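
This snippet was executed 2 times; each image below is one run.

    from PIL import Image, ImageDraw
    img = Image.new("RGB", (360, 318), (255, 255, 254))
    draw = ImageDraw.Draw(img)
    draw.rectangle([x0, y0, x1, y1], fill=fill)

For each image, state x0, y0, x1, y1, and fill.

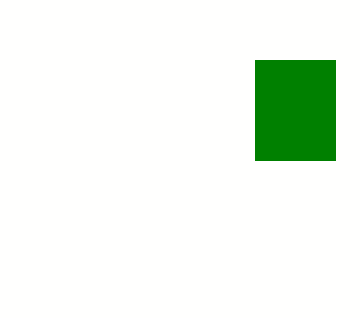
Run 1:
x0 = 255, y0 = 60, x1 = 335, y1 = 160, fill = 'green'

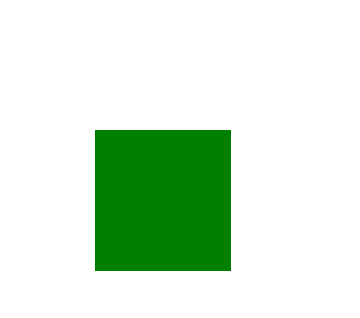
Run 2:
x0 = 95
y0 = 130
x1 = 230
y1 = 270
fill = 'green'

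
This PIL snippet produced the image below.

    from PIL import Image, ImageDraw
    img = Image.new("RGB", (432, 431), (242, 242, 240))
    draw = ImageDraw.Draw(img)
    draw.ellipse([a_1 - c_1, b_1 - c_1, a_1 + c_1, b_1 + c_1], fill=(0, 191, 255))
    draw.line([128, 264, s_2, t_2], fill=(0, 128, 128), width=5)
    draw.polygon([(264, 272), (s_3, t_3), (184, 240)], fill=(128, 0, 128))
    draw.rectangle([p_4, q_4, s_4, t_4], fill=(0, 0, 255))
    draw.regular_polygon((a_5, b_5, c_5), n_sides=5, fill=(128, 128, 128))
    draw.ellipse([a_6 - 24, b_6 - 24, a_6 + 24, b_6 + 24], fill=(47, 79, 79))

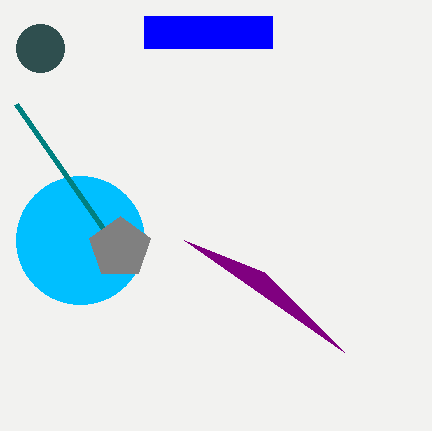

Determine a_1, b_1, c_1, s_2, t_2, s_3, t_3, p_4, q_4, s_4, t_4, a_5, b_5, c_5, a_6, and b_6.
a_1 = 80, b_1 = 240, c_1 = 64, s_2 = 16, t_2 = 104, s_3 = 344, t_3 = 352, p_4 = 144, q_4 = 16, s_4 = 272, t_4 = 48, a_5 = 120, b_5 = 248, c_5 = 32, a_6 = 40, b_6 = 48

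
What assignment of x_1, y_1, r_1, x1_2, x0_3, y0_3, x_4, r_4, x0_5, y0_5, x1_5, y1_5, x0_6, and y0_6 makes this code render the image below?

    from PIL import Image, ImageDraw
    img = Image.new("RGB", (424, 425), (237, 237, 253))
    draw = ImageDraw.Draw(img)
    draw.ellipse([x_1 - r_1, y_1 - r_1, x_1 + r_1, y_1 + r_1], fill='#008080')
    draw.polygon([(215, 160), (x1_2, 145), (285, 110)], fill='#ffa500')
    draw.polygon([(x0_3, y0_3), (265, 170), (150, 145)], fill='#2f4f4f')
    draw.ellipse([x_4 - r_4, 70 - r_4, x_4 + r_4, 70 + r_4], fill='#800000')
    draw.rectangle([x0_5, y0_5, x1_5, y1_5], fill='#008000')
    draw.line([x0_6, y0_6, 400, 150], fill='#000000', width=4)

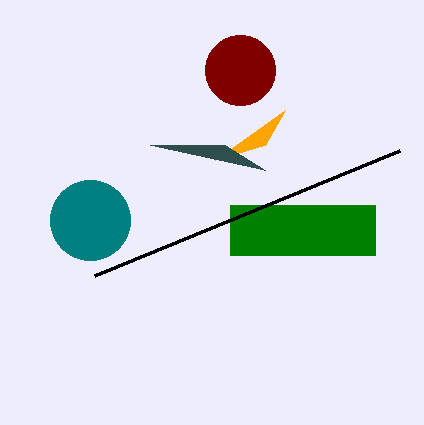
x_1 = 90, y_1 = 220, r_1 = 40, x1_2 = 265, x0_3 = 225, y0_3 = 145, x_4 = 240, r_4 = 35, x0_5 = 230, y0_5 = 205, x1_5 = 375, y1_5 = 255, x0_6 = 95, y0_6 = 275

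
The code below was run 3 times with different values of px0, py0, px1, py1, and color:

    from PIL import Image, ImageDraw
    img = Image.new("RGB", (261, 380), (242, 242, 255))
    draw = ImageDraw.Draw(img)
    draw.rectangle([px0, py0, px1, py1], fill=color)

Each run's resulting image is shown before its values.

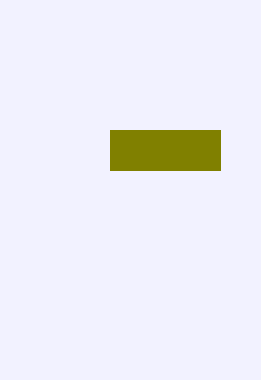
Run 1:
px0 = 110
py0 = 130
px1 = 220
py1 = 170
color = 'olive'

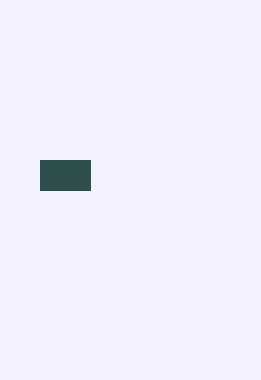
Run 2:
px0 = 40
py0 = 160
px1 = 90
py1 = 190
color = 'darkslategray'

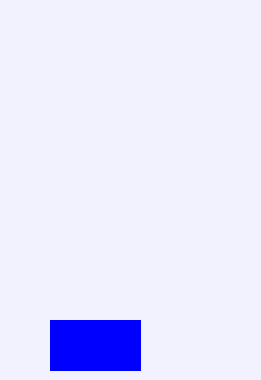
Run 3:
px0 = 50; py0 = 320; px1 = 140; py1 = 370; color = 'blue'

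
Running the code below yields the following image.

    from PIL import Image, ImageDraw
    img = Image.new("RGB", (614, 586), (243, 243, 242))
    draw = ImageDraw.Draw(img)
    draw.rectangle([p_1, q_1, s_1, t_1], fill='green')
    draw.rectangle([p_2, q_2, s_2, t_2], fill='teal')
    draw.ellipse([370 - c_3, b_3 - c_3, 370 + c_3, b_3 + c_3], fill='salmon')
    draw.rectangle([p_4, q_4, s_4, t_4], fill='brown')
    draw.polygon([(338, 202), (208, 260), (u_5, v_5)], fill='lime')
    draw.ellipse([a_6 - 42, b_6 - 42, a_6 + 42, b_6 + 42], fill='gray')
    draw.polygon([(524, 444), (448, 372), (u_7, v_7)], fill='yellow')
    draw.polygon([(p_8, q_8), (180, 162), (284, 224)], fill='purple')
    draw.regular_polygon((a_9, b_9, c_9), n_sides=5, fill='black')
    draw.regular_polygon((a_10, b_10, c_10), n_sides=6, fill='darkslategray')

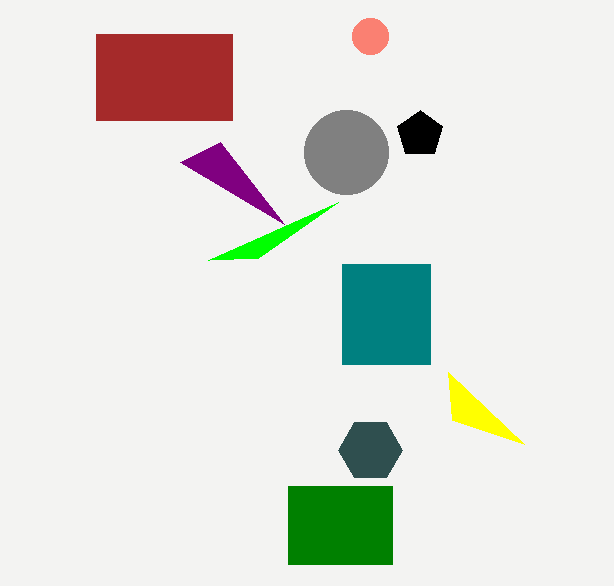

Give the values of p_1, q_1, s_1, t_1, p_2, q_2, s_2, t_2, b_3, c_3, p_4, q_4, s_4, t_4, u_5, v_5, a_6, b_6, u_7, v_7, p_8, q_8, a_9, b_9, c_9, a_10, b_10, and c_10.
p_1 = 288, q_1 = 486, s_1 = 392, t_1 = 564, p_2 = 342, q_2 = 264, s_2 = 430, t_2 = 364, b_3 = 36, c_3 = 18, p_4 = 96, q_4 = 34, s_4 = 232, t_4 = 120, u_5 = 258, v_5 = 258, a_6 = 346, b_6 = 152, u_7 = 452, v_7 = 420, p_8 = 220, q_8 = 142, a_9 = 420, b_9 = 134, c_9 = 24, a_10 = 370, b_10 = 450, c_10 = 32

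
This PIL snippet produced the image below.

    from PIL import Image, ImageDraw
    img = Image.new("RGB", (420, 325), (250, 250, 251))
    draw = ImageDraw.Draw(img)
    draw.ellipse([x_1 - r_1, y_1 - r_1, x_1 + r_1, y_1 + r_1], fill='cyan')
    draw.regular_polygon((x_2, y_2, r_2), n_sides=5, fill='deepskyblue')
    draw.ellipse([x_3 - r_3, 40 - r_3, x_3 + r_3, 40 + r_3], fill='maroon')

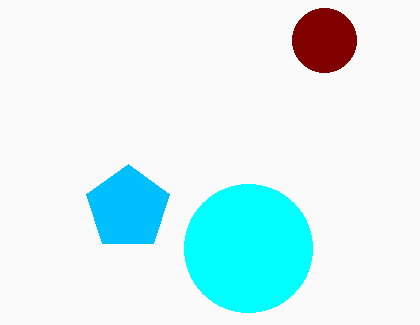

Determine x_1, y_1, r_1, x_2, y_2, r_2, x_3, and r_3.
x_1 = 248, y_1 = 248, r_1 = 64, x_2 = 128, y_2 = 208, r_2 = 44, x_3 = 324, r_3 = 32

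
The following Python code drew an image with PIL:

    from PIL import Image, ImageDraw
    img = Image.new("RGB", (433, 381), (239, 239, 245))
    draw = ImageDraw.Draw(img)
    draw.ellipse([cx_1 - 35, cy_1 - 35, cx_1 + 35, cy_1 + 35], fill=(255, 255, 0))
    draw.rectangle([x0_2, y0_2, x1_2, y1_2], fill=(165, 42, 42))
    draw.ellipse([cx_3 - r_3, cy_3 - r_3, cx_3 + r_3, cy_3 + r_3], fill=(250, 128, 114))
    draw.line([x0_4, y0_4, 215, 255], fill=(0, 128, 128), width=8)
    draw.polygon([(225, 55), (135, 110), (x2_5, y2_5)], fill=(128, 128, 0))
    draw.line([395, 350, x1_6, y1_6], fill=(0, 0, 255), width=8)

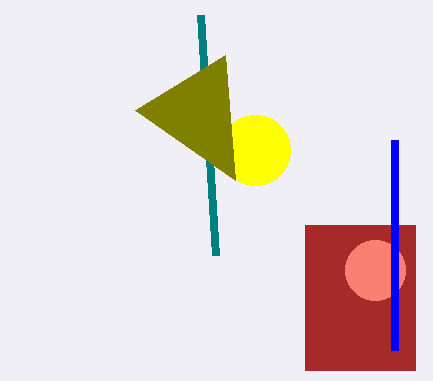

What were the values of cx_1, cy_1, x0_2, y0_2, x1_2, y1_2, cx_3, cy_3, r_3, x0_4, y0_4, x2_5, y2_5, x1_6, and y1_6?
cx_1 = 255, cy_1 = 150, x0_2 = 305, y0_2 = 225, x1_2 = 415, y1_2 = 370, cx_3 = 375, cy_3 = 270, r_3 = 30, x0_4 = 200, y0_4 = 15, x2_5 = 235, y2_5 = 180, x1_6 = 395, y1_6 = 140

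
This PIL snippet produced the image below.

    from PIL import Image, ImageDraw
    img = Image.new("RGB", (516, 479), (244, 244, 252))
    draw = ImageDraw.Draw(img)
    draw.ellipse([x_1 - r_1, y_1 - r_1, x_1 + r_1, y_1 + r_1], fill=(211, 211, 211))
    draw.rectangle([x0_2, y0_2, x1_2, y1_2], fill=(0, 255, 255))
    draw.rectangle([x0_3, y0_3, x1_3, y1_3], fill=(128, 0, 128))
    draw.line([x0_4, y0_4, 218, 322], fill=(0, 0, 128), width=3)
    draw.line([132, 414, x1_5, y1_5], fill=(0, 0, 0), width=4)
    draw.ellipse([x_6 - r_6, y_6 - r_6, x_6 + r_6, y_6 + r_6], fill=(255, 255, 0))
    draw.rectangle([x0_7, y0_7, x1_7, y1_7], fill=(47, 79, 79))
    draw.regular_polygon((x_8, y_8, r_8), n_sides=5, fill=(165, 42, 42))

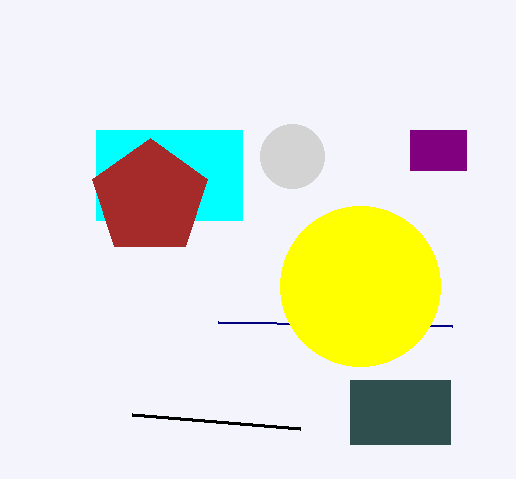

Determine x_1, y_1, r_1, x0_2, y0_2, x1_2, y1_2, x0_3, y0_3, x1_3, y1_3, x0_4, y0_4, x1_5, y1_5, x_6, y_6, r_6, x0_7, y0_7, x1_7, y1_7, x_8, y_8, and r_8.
x_1 = 292; y_1 = 156; r_1 = 32; x0_2 = 96; y0_2 = 130; x1_2 = 242; y1_2 = 220; x0_3 = 410; y0_3 = 130; x1_3 = 466; y1_3 = 170; x0_4 = 452; y0_4 = 326; x1_5 = 300; y1_5 = 428; x_6 = 360; y_6 = 286; r_6 = 80; x0_7 = 350; y0_7 = 380; x1_7 = 450; y1_7 = 444; x_8 = 150; y_8 = 198; r_8 = 60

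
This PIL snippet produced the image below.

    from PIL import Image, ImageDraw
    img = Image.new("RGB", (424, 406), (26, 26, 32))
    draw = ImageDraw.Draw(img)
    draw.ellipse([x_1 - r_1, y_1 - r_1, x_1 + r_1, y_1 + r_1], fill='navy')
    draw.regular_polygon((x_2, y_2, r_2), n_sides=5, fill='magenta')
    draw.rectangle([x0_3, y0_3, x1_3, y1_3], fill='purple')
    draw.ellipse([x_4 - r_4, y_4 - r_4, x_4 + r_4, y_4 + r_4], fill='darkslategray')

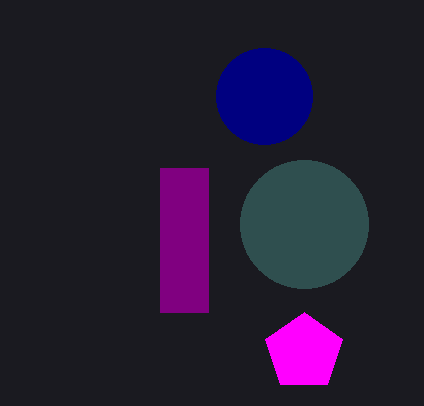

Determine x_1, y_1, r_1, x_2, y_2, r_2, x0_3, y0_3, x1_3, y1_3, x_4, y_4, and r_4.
x_1 = 264
y_1 = 96
r_1 = 48
x_2 = 304
y_2 = 352
r_2 = 40
x0_3 = 160
y0_3 = 168
x1_3 = 208
y1_3 = 312
x_4 = 304
y_4 = 224
r_4 = 64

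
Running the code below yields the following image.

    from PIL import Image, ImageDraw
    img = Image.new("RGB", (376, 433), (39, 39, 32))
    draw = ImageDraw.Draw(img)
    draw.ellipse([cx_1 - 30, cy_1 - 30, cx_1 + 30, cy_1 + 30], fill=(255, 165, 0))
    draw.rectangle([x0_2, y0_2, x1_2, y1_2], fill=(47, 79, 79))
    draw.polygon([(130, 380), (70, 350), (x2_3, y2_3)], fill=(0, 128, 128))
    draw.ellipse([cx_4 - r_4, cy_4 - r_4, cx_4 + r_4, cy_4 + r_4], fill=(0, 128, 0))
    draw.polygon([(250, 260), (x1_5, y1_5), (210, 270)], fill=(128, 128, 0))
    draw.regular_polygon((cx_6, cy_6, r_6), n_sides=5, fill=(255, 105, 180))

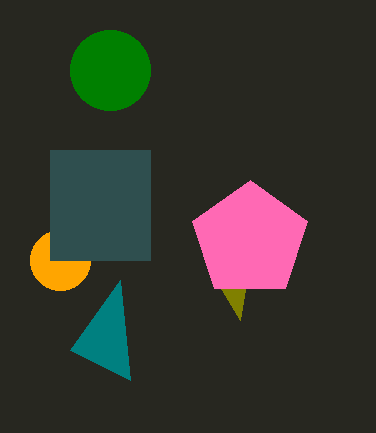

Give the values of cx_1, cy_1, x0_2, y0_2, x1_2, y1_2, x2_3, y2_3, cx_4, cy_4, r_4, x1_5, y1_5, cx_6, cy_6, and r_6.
cx_1 = 60
cy_1 = 260
x0_2 = 50
y0_2 = 150
x1_2 = 150
y1_2 = 260
x2_3 = 120
y2_3 = 280
cx_4 = 110
cy_4 = 70
r_4 = 40
x1_5 = 240
y1_5 = 320
cx_6 = 250
cy_6 = 240
r_6 = 60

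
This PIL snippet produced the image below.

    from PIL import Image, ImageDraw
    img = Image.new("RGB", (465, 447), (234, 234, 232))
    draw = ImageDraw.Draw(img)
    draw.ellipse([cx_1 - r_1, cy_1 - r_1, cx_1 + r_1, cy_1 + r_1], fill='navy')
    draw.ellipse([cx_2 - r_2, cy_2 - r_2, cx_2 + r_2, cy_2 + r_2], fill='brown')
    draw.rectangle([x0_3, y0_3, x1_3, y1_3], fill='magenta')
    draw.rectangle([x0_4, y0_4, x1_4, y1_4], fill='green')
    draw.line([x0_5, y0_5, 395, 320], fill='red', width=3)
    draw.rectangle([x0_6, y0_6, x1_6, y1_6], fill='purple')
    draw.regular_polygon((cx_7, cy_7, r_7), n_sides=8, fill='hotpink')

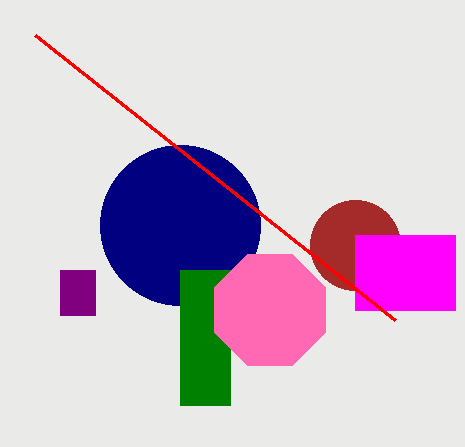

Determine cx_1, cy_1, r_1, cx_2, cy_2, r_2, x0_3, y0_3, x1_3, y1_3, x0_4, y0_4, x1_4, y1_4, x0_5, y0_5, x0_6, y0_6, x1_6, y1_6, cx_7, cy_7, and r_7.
cx_1 = 180; cy_1 = 225; r_1 = 80; cx_2 = 355; cy_2 = 245; r_2 = 45; x0_3 = 355; y0_3 = 235; x1_3 = 455; y1_3 = 310; x0_4 = 180; y0_4 = 270; x1_4 = 230; y1_4 = 405; x0_5 = 35; y0_5 = 35; x0_6 = 60; y0_6 = 270; x1_6 = 95; y1_6 = 315; cx_7 = 270; cy_7 = 310; r_7 = 60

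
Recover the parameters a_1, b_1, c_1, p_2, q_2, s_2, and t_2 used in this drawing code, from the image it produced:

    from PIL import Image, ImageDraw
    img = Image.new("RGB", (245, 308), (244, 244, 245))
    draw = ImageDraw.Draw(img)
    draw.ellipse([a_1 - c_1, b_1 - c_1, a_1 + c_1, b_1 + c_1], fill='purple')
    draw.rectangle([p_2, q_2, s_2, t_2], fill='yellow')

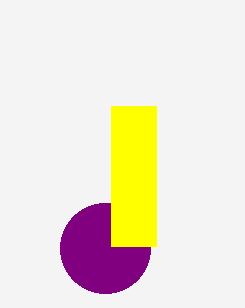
a_1 = 105; b_1 = 248; c_1 = 45; p_2 = 111; q_2 = 106; s_2 = 156; t_2 = 246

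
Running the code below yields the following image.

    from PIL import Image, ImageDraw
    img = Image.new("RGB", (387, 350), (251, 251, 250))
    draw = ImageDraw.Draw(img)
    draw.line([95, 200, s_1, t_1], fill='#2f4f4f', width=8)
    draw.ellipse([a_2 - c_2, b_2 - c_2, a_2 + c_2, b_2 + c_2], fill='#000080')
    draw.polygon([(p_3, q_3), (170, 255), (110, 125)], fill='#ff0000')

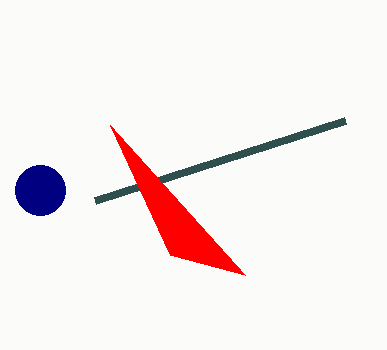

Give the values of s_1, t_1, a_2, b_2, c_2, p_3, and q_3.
s_1 = 345; t_1 = 120; a_2 = 40; b_2 = 190; c_2 = 25; p_3 = 245; q_3 = 275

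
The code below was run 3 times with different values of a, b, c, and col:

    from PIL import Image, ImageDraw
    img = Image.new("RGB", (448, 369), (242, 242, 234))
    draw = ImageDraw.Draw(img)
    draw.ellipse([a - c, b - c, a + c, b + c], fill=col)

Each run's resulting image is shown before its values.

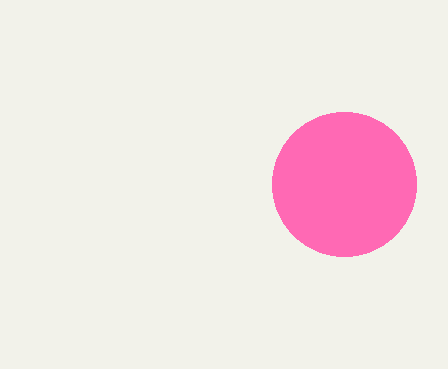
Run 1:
a = 344, b = 184, c = 72, col = 'hotpink'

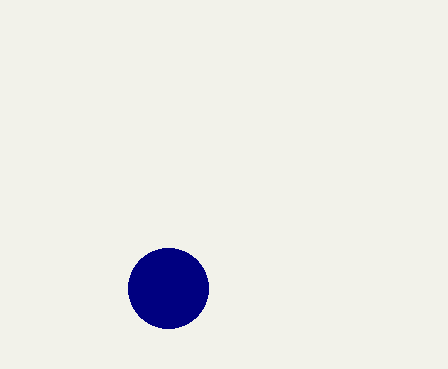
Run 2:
a = 168, b = 288, c = 40, col = 'navy'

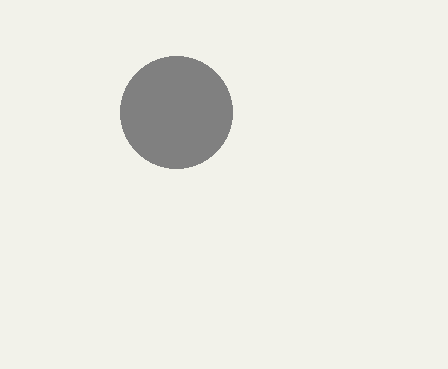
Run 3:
a = 176
b = 112
c = 56
col = 'gray'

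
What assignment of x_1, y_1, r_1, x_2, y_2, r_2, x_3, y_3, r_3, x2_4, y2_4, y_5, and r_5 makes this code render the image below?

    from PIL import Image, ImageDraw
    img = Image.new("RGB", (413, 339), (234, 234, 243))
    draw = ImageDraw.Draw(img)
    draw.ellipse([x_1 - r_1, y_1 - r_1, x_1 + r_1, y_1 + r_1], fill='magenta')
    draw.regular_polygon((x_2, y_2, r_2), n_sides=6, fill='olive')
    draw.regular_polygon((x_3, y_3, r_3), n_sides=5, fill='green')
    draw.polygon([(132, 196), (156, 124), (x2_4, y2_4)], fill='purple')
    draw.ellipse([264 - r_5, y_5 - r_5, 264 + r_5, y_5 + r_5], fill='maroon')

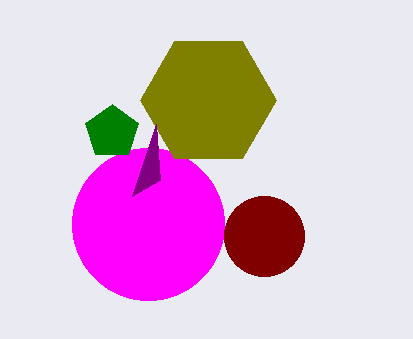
x_1 = 148; y_1 = 224; r_1 = 76; x_2 = 208; y_2 = 100; r_2 = 68; x_3 = 112; y_3 = 132; r_3 = 28; x2_4 = 160; y2_4 = 180; y_5 = 236; r_5 = 40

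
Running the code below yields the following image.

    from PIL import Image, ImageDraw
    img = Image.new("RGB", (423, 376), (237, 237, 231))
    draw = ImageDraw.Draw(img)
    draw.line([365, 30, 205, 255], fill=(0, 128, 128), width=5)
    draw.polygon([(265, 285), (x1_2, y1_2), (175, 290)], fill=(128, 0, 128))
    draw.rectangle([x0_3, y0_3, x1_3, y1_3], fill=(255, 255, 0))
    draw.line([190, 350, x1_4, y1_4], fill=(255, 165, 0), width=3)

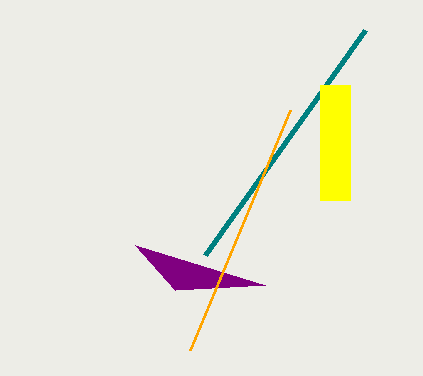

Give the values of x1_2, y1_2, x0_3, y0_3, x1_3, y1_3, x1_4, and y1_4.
x1_2 = 135
y1_2 = 245
x0_3 = 320
y0_3 = 85
x1_3 = 350
y1_3 = 200
x1_4 = 290
y1_4 = 110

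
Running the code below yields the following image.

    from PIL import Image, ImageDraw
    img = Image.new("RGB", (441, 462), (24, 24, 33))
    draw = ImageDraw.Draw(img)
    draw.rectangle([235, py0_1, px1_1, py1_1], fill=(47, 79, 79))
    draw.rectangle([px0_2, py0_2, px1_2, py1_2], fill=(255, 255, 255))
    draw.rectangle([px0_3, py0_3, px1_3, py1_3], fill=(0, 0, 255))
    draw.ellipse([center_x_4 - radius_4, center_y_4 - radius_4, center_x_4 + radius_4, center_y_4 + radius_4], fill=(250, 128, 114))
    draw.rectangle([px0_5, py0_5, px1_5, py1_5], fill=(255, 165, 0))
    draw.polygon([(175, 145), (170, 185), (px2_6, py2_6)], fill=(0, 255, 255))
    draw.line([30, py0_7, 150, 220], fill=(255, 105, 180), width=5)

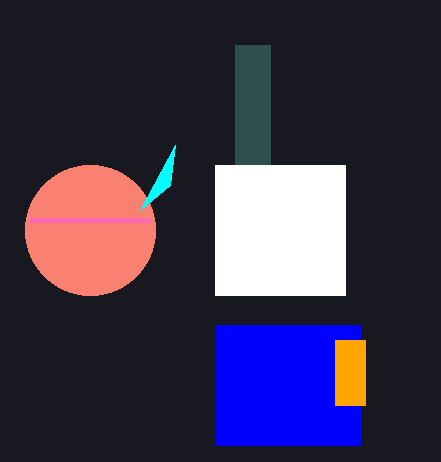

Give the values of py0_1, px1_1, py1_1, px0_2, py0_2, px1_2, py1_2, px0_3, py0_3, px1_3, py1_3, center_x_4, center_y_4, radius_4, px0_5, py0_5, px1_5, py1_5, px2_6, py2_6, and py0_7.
py0_1 = 45
px1_1 = 270
py1_1 = 165
px0_2 = 215
py0_2 = 165
px1_2 = 345
py1_2 = 295
px0_3 = 215
py0_3 = 325
px1_3 = 360
py1_3 = 445
center_x_4 = 90
center_y_4 = 230
radius_4 = 65
px0_5 = 335
py0_5 = 340
px1_5 = 365
py1_5 = 405
px2_6 = 140
py2_6 = 210
py0_7 = 220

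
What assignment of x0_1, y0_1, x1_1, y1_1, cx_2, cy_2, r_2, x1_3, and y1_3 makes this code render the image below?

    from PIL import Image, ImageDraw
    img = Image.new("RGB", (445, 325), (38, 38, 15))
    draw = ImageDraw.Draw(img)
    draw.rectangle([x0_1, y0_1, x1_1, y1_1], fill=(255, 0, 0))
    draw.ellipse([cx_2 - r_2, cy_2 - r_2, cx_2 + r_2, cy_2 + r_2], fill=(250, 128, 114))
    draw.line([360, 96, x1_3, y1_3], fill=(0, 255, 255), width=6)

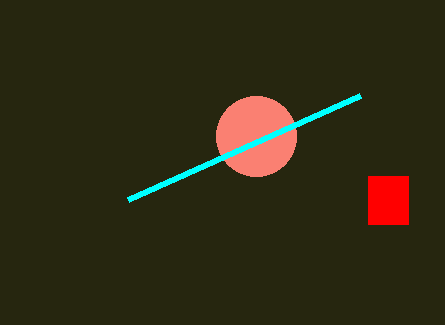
x0_1 = 368; y0_1 = 176; x1_1 = 408; y1_1 = 224; cx_2 = 256; cy_2 = 136; r_2 = 40; x1_3 = 128; y1_3 = 200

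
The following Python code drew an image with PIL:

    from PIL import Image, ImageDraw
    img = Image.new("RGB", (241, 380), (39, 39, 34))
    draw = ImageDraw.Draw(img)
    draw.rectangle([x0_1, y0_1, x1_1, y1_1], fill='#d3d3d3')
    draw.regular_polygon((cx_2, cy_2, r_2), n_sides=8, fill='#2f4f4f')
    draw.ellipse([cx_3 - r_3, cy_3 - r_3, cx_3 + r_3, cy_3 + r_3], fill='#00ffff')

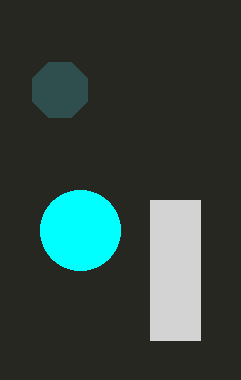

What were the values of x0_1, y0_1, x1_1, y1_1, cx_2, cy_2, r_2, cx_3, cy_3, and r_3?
x0_1 = 150; y0_1 = 200; x1_1 = 200; y1_1 = 340; cx_2 = 60; cy_2 = 90; r_2 = 30; cx_3 = 80; cy_3 = 230; r_3 = 40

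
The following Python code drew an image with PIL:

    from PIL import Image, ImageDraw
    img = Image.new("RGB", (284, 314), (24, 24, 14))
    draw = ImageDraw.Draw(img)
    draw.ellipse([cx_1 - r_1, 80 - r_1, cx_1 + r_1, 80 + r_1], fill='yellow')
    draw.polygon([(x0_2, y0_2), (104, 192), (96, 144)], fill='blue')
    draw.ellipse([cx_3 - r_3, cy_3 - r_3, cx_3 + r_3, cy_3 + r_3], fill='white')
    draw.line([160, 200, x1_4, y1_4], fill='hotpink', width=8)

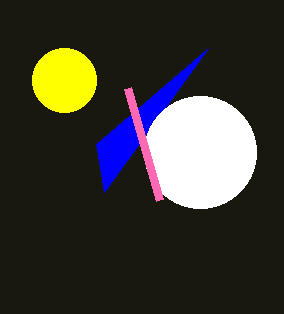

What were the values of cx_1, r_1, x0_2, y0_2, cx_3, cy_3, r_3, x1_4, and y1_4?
cx_1 = 64, r_1 = 32, x0_2 = 208, y0_2 = 48, cx_3 = 200, cy_3 = 152, r_3 = 56, x1_4 = 128, y1_4 = 88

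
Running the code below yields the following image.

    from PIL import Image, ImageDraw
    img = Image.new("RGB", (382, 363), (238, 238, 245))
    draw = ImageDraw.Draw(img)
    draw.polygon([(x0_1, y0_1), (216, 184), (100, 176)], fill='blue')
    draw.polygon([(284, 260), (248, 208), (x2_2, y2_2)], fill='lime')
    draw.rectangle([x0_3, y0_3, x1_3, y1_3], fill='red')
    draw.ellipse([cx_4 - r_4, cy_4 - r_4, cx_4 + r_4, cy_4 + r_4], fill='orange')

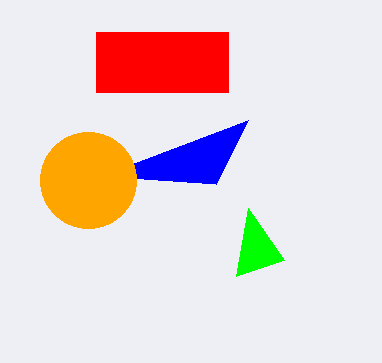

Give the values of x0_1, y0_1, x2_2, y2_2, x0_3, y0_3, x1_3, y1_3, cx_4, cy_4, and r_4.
x0_1 = 248; y0_1 = 120; x2_2 = 236; y2_2 = 276; x0_3 = 96; y0_3 = 32; x1_3 = 228; y1_3 = 92; cx_4 = 88; cy_4 = 180; r_4 = 48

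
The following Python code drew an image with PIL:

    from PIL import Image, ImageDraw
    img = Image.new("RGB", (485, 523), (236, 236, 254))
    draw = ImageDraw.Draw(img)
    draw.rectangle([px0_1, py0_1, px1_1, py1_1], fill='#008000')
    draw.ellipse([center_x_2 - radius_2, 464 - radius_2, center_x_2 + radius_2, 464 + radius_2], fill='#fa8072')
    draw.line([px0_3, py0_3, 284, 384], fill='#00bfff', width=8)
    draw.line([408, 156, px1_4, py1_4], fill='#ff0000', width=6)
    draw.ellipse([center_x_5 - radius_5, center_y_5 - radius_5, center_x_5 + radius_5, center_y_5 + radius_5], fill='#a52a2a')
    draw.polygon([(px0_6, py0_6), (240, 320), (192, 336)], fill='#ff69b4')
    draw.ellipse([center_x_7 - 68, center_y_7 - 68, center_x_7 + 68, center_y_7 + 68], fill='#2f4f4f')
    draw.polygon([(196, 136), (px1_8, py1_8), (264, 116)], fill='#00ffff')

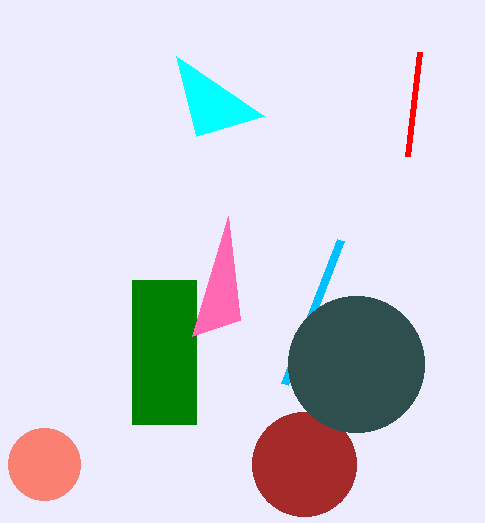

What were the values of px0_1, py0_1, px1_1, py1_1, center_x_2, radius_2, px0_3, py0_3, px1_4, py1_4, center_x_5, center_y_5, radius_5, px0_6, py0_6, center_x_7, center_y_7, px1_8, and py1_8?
px0_1 = 132
py0_1 = 280
px1_1 = 196
py1_1 = 424
center_x_2 = 44
radius_2 = 36
px0_3 = 340
py0_3 = 240
px1_4 = 420
py1_4 = 52
center_x_5 = 304
center_y_5 = 464
radius_5 = 52
px0_6 = 228
py0_6 = 216
center_x_7 = 356
center_y_7 = 364
px1_8 = 176
py1_8 = 56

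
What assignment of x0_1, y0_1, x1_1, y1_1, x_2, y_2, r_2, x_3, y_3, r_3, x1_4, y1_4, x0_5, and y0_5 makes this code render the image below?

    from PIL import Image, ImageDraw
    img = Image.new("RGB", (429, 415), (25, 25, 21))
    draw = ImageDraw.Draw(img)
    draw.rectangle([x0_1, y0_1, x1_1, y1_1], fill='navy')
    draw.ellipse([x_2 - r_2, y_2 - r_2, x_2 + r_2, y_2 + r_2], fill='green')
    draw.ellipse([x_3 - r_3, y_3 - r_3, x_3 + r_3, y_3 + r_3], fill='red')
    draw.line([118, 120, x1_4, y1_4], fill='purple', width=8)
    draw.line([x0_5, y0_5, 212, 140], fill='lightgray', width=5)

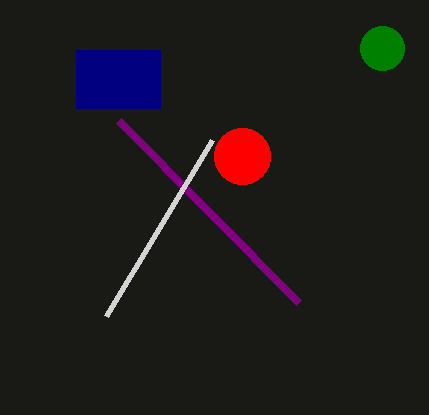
x0_1 = 76, y0_1 = 50, x1_1 = 160, y1_1 = 108, x_2 = 382, y_2 = 48, r_2 = 22, x_3 = 242, y_3 = 156, r_3 = 28, x1_4 = 298, y1_4 = 302, x0_5 = 106, y0_5 = 316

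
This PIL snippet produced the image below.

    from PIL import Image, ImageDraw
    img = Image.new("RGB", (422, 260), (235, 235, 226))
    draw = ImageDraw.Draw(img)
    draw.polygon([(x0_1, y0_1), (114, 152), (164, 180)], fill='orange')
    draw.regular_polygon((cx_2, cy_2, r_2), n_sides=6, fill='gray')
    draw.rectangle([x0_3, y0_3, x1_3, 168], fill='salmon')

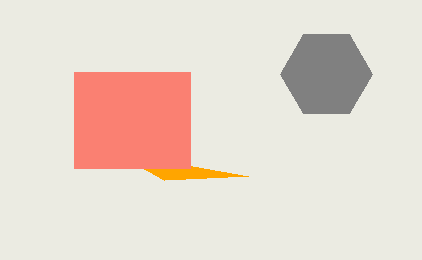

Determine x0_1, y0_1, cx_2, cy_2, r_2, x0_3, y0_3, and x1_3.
x0_1 = 248, y0_1 = 176, cx_2 = 326, cy_2 = 74, r_2 = 46, x0_3 = 74, y0_3 = 72, x1_3 = 190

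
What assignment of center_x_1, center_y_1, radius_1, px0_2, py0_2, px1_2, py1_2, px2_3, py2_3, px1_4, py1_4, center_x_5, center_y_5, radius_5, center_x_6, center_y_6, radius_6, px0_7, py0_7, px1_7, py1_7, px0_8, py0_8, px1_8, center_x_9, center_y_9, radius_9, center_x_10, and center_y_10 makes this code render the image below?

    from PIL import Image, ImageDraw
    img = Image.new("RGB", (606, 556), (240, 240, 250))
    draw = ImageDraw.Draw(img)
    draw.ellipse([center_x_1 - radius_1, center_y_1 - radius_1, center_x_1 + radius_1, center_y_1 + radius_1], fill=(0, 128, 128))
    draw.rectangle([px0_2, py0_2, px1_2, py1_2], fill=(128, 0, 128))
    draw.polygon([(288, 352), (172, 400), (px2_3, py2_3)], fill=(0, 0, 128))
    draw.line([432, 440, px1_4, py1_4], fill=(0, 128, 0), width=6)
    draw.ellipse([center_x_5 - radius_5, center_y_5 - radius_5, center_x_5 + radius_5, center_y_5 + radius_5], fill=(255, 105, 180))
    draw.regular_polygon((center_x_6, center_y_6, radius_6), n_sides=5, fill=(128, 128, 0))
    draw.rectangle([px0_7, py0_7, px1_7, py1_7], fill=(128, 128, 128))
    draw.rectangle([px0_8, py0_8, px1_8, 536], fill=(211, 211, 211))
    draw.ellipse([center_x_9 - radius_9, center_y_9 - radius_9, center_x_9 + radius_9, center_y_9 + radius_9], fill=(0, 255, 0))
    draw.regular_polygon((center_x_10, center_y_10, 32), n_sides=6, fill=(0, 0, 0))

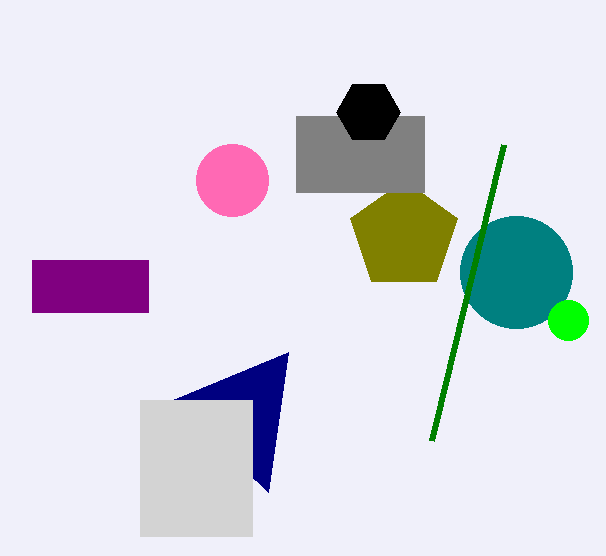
center_x_1 = 516
center_y_1 = 272
radius_1 = 56
px0_2 = 32
py0_2 = 260
px1_2 = 148
py1_2 = 312
px2_3 = 268
py2_3 = 492
px1_4 = 504
py1_4 = 144
center_x_5 = 232
center_y_5 = 180
radius_5 = 36
center_x_6 = 404
center_y_6 = 236
radius_6 = 56
px0_7 = 296
py0_7 = 116
px1_7 = 424
py1_7 = 192
px0_8 = 140
py0_8 = 400
px1_8 = 252
center_x_9 = 568
center_y_9 = 320
radius_9 = 20
center_x_10 = 368
center_y_10 = 112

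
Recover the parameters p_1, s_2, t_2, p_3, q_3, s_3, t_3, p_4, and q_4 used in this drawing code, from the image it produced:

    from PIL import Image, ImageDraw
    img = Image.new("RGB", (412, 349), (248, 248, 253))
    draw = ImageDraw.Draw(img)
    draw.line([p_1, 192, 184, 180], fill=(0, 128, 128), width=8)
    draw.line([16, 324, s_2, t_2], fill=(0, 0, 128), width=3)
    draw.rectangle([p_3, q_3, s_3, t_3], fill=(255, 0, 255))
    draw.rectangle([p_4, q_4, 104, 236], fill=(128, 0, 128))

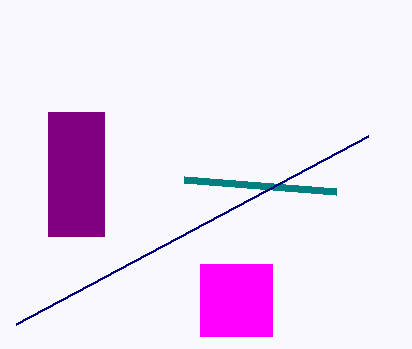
p_1 = 336, s_2 = 368, t_2 = 136, p_3 = 200, q_3 = 264, s_3 = 272, t_3 = 336, p_4 = 48, q_4 = 112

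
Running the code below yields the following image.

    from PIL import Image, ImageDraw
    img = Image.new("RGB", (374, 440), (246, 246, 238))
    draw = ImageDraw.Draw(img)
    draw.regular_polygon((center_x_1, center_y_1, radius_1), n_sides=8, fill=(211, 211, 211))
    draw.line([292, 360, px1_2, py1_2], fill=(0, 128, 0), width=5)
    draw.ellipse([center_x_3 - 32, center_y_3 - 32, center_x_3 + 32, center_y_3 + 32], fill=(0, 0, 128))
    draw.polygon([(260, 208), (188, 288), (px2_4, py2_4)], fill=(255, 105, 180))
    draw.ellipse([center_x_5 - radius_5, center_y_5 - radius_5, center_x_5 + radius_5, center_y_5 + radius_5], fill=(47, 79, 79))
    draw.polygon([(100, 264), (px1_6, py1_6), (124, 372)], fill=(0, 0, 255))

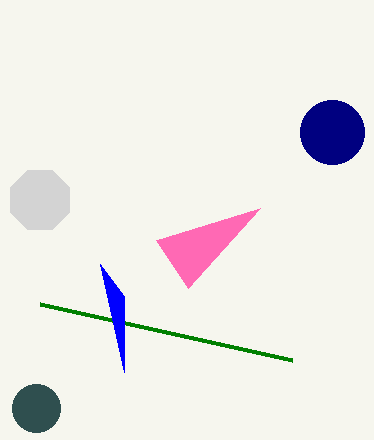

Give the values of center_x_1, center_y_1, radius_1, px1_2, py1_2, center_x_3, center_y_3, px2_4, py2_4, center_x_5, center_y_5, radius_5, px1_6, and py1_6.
center_x_1 = 40
center_y_1 = 200
radius_1 = 32
px1_2 = 40
py1_2 = 304
center_x_3 = 332
center_y_3 = 132
px2_4 = 156
py2_4 = 240
center_x_5 = 36
center_y_5 = 408
radius_5 = 24
px1_6 = 124
py1_6 = 296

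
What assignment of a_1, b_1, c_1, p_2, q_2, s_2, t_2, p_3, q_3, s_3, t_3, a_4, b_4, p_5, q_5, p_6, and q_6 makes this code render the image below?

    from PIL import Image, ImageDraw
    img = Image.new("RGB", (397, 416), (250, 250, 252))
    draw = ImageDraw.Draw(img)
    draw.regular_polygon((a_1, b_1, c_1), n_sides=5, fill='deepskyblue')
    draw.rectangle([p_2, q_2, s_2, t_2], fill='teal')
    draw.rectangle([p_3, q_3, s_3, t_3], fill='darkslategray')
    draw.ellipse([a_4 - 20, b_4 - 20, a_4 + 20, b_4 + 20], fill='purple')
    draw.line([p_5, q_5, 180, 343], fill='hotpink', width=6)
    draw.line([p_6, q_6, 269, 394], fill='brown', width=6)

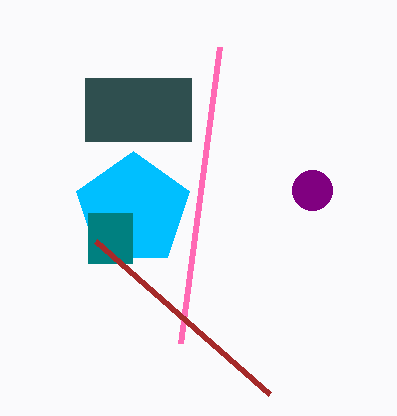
a_1 = 133; b_1 = 210; c_1 = 59; p_2 = 88; q_2 = 213; s_2 = 132; t_2 = 263; p_3 = 85; q_3 = 78; s_3 = 191; t_3 = 141; a_4 = 312; b_4 = 190; p_5 = 219; q_5 = 47; p_6 = 95; q_6 = 241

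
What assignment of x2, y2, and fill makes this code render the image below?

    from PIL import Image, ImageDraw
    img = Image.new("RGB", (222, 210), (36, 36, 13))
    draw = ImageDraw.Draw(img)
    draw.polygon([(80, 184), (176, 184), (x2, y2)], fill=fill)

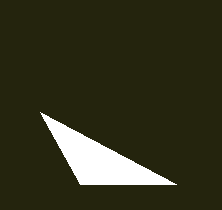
x2 = 40, y2 = 112, fill = 'white'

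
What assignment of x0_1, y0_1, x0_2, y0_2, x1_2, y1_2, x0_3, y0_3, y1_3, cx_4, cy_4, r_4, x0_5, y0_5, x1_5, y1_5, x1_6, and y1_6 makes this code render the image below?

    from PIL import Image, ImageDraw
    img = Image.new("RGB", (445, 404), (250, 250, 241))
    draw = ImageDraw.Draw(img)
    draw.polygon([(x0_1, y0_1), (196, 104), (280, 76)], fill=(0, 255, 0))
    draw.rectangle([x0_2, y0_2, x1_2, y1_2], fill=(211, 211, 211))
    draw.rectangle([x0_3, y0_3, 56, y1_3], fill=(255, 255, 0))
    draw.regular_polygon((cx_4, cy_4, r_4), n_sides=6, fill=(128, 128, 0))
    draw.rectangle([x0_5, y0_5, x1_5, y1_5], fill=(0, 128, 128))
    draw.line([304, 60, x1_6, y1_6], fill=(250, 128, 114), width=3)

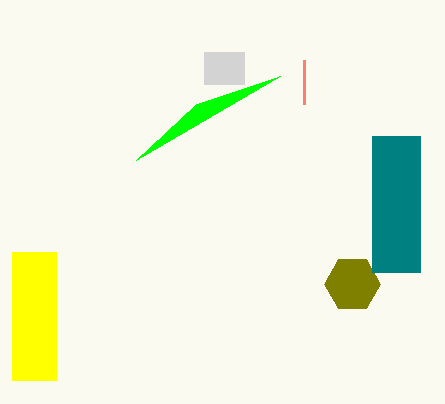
x0_1 = 136, y0_1 = 160, x0_2 = 204, y0_2 = 52, x1_2 = 244, y1_2 = 84, x0_3 = 12, y0_3 = 252, y1_3 = 380, cx_4 = 352, cy_4 = 284, r_4 = 28, x0_5 = 372, y0_5 = 136, x1_5 = 420, y1_5 = 272, x1_6 = 304, y1_6 = 104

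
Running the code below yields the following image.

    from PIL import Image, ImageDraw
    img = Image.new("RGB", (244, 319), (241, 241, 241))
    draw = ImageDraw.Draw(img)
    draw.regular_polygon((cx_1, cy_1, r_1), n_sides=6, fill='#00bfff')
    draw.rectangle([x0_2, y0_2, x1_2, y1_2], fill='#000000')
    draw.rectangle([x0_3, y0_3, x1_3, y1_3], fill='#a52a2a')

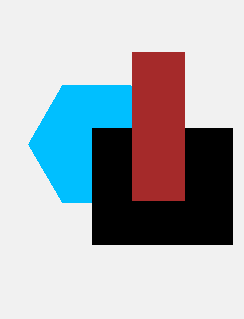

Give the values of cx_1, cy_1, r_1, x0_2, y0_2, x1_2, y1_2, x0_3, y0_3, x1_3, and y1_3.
cx_1 = 96; cy_1 = 144; r_1 = 68; x0_2 = 92; y0_2 = 128; x1_2 = 232; y1_2 = 244; x0_3 = 132; y0_3 = 52; x1_3 = 184; y1_3 = 200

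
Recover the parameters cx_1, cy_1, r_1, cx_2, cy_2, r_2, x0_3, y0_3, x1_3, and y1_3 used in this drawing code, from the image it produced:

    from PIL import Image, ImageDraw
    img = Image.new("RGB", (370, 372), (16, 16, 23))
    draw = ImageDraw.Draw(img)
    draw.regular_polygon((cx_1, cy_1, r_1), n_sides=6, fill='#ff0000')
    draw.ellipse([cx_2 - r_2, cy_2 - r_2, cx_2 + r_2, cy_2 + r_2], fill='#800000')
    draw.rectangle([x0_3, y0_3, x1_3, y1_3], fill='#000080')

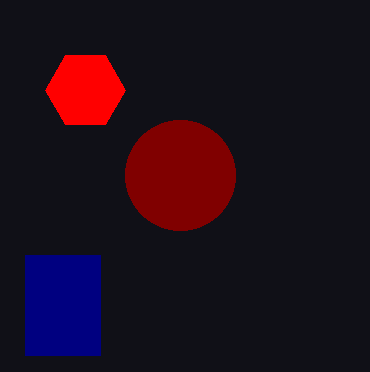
cx_1 = 85, cy_1 = 90, r_1 = 40, cx_2 = 180, cy_2 = 175, r_2 = 55, x0_3 = 25, y0_3 = 255, x1_3 = 100, y1_3 = 355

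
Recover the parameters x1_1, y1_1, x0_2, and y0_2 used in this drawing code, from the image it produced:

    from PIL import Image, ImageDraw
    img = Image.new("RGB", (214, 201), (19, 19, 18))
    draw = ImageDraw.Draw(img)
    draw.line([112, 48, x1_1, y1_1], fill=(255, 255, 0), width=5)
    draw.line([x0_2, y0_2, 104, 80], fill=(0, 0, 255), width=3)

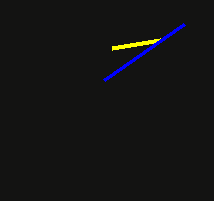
x1_1 = 160
y1_1 = 40
x0_2 = 184
y0_2 = 24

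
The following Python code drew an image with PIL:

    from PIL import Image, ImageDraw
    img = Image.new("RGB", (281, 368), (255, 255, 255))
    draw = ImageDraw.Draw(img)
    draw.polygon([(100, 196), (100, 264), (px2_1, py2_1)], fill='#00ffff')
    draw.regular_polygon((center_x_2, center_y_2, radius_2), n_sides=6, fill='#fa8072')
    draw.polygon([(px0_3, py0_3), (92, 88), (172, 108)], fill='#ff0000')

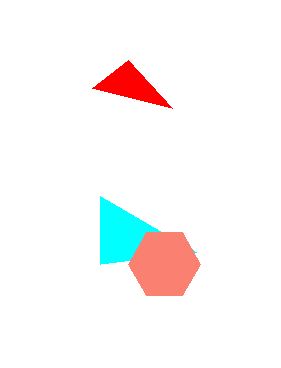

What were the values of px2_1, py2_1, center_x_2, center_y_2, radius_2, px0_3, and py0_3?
px2_1 = 196
py2_1 = 252
center_x_2 = 164
center_y_2 = 264
radius_2 = 36
px0_3 = 128
py0_3 = 60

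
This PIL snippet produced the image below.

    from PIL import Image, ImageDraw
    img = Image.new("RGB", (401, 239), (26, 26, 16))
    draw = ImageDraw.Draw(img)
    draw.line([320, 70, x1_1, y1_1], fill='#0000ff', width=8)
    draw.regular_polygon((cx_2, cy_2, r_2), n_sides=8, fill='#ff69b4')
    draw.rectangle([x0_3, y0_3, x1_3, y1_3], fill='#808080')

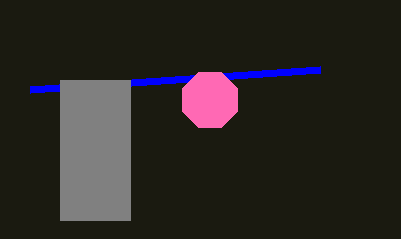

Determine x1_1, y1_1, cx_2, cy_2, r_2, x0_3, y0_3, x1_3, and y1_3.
x1_1 = 30, y1_1 = 90, cx_2 = 210, cy_2 = 100, r_2 = 30, x0_3 = 60, y0_3 = 80, x1_3 = 130, y1_3 = 220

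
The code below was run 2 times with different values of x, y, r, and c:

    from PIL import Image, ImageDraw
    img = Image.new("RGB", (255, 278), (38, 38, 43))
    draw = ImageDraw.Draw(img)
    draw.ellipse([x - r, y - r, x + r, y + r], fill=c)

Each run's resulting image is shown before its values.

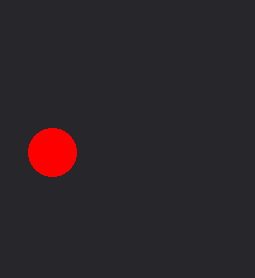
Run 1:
x = 52, y = 152, r = 24, c = 'red'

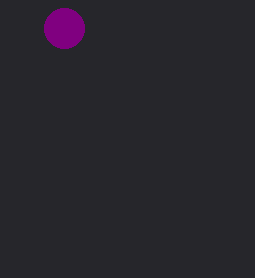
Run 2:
x = 64, y = 28, r = 20, c = 'purple'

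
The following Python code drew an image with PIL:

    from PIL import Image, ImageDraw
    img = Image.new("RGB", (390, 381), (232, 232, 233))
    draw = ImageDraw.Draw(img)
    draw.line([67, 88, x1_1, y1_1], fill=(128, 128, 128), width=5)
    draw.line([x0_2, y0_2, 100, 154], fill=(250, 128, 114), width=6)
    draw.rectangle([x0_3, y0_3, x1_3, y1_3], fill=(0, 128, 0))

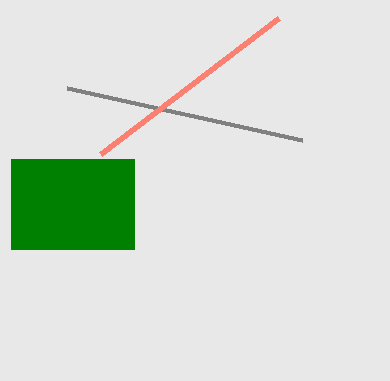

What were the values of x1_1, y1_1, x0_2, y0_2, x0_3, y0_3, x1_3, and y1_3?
x1_1 = 302, y1_1 = 140, x0_2 = 278, y0_2 = 18, x0_3 = 11, y0_3 = 159, x1_3 = 134, y1_3 = 249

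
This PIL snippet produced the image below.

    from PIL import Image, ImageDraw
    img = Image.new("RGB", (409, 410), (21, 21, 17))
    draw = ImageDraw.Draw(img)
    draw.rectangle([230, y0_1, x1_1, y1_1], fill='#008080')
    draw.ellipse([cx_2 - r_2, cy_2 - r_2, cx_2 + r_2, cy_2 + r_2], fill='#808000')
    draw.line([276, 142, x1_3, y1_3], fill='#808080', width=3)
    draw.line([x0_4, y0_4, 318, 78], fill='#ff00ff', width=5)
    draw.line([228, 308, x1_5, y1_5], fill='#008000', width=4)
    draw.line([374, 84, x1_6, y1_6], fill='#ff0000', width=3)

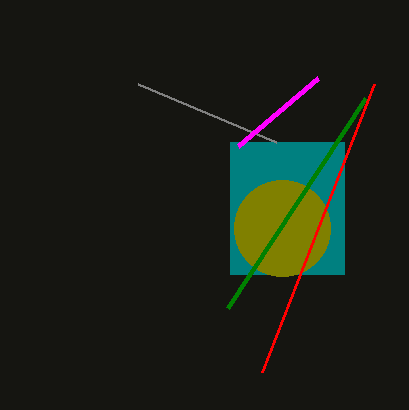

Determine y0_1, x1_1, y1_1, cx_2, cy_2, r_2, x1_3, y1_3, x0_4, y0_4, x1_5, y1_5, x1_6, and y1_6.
y0_1 = 142; x1_1 = 344; y1_1 = 274; cx_2 = 282; cy_2 = 228; r_2 = 48; x1_3 = 138; y1_3 = 84; x0_4 = 238; y0_4 = 146; x1_5 = 366; y1_5 = 98; x1_6 = 262; y1_6 = 372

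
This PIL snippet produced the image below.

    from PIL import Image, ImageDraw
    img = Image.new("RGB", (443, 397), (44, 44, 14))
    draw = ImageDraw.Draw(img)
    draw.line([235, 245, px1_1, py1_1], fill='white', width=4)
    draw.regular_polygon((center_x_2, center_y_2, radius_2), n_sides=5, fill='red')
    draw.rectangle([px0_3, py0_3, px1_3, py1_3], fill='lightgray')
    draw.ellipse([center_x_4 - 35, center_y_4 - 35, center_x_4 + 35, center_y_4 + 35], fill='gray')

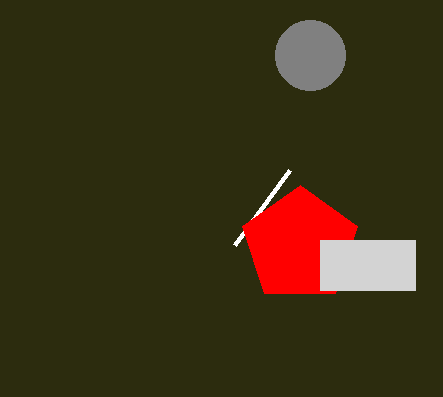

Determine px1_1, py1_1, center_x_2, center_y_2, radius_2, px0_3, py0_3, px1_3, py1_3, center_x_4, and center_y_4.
px1_1 = 290
py1_1 = 170
center_x_2 = 300
center_y_2 = 245
radius_2 = 60
px0_3 = 320
py0_3 = 240
px1_3 = 415
py1_3 = 290
center_x_4 = 310
center_y_4 = 55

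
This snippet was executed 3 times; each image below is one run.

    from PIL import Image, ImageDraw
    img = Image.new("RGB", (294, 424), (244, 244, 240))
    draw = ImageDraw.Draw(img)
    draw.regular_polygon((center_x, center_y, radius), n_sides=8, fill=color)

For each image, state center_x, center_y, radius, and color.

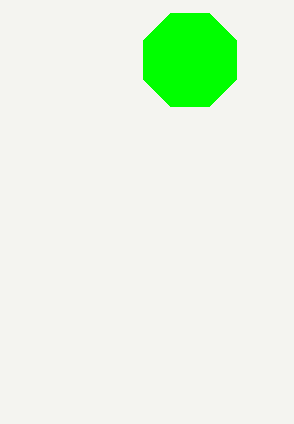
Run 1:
center_x = 190
center_y = 60
radius = 50
color = 'lime'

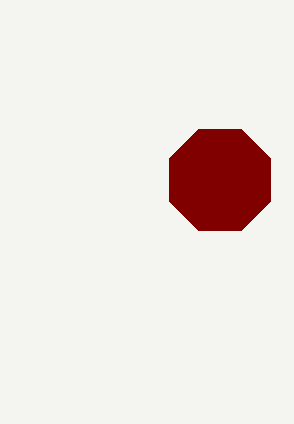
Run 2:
center_x = 220, center_y = 180, radius = 55, color = 'maroon'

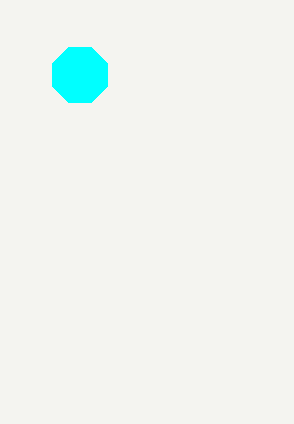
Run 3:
center_x = 80; center_y = 75; radius = 30; color = 'cyan'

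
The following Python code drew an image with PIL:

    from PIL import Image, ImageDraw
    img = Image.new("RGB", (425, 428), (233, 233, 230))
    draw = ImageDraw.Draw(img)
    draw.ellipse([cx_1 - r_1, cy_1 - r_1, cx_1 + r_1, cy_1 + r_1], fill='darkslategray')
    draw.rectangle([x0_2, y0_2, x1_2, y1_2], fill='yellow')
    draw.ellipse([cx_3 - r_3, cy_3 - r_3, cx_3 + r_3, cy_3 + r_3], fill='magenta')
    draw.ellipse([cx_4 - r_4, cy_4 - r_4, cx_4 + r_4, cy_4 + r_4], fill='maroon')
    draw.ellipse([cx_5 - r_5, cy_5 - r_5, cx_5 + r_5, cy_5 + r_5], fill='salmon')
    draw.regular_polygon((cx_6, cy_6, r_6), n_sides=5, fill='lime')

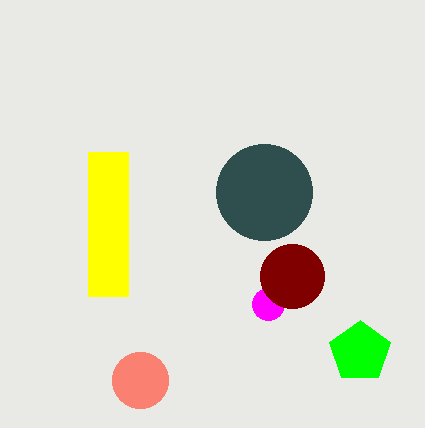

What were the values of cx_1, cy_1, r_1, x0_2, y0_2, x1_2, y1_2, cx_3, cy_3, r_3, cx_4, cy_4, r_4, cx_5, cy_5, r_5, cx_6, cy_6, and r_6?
cx_1 = 264, cy_1 = 192, r_1 = 48, x0_2 = 88, y0_2 = 152, x1_2 = 128, y1_2 = 296, cx_3 = 268, cy_3 = 304, r_3 = 16, cx_4 = 292, cy_4 = 276, r_4 = 32, cx_5 = 140, cy_5 = 380, r_5 = 28, cx_6 = 360, cy_6 = 352, r_6 = 32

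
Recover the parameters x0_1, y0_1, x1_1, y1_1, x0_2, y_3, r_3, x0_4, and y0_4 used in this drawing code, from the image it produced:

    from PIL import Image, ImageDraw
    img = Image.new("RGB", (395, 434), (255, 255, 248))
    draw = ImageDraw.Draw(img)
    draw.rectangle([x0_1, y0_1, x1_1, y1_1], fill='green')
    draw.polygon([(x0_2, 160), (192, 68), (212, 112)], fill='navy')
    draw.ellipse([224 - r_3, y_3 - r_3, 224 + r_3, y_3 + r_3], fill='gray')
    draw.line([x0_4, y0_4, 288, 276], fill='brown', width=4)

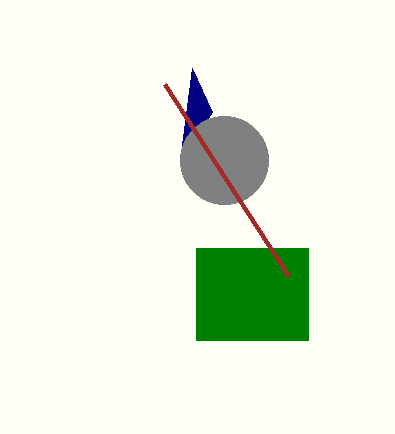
x0_1 = 196, y0_1 = 248, x1_1 = 308, y1_1 = 340, x0_2 = 180, y_3 = 160, r_3 = 44, x0_4 = 164, y0_4 = 84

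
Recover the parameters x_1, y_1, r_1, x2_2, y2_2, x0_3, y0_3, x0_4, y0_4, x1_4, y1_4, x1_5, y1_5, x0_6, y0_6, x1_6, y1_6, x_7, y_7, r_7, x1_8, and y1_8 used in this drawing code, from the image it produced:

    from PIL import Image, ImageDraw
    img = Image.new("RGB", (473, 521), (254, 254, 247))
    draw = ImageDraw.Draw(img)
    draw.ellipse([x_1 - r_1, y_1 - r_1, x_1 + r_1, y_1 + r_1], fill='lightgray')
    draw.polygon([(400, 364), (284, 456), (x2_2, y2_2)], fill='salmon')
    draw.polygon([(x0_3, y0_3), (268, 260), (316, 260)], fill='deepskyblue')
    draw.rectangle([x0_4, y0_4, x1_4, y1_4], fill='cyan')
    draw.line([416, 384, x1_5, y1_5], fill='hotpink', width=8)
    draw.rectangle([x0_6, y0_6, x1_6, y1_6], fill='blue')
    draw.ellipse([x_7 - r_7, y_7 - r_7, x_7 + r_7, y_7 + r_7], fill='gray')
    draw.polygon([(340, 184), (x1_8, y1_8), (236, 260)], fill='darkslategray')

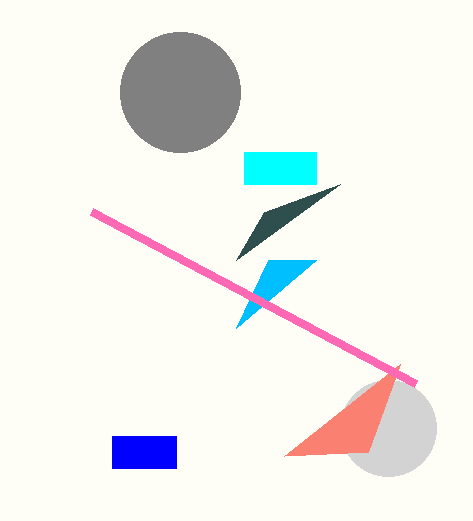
x_1 = 388, y_1 = 428, r_1 = 48, x2_2 = 368, y2_2 = 452, x0_3 = 236, y0_3 = 328, x0_4 = 244, y0_4 = 152, x1_4 = 316, y1_4 = 184, x1_5 = 92, y1_5 = 212, x0_6 = 112, y0_6 = 436, x1_6 = 176, y1_6 = 468, x_7 = 180, y_7 = 92, r_7 = 60, x1_8 = 264, y1_8 = 212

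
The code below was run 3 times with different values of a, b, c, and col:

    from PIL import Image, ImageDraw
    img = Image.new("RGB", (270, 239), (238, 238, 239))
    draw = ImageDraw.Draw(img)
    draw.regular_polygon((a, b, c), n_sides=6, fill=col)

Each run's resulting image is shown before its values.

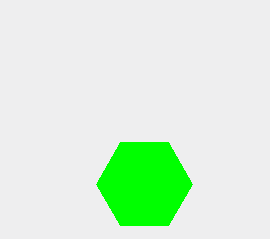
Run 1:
a = 144
b = 184
c = 48
col = 'lime'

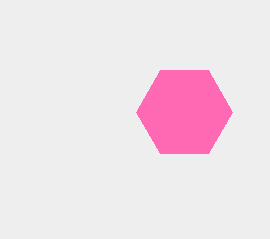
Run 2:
a = 184, b = 112, c = 48, col = 'hotpink'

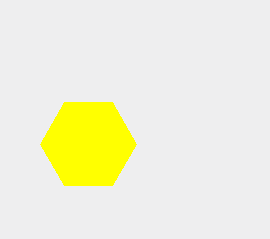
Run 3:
a = 88, b = 144, c = 48, col = 'yellow'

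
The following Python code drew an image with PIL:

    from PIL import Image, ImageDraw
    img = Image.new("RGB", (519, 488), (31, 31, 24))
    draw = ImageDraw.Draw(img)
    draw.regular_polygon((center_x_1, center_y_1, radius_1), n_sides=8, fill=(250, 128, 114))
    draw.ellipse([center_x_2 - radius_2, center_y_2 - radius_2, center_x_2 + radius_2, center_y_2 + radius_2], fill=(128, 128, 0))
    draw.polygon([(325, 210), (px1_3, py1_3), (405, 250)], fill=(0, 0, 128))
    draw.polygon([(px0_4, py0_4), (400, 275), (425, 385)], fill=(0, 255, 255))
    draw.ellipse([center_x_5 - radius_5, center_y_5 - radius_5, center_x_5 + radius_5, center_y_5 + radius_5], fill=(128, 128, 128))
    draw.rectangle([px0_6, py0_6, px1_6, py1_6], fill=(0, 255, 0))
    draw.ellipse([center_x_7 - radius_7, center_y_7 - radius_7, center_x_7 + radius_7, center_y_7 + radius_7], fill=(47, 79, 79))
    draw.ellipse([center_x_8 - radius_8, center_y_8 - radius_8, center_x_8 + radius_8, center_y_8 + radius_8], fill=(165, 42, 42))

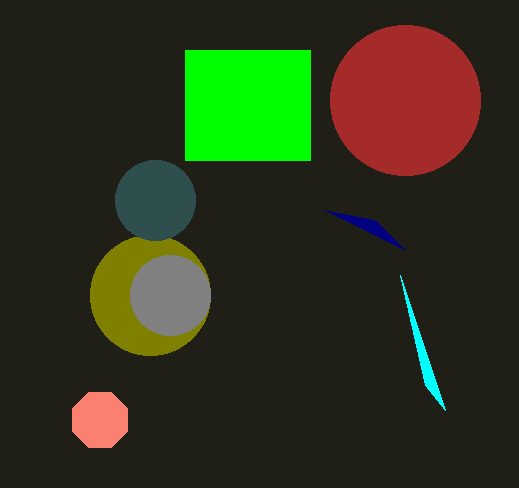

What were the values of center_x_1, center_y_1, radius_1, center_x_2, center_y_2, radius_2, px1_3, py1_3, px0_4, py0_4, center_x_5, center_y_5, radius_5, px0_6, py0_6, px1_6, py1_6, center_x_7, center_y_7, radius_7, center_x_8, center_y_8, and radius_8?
center_x_1 = 100
center_y_1 = 420
radius_1 = 30
center_x_2 = 150
center_y_2 = 295
radius_2 = 60
px1_3 = 375
py1_3 = 220
px0_4 = 445
py0_4 = 410
center_x_5 = 170
center_y_5 = 295
radius_5 = 40
px0_6 = 185
py0_6 = 50
px1_6 = 310
py1_6 = 160
center_x_7 = 155
center_y_7 = 200
radius_7 = 40
center_x_8 = 405
center_y_8 = 100
radius_8 = 75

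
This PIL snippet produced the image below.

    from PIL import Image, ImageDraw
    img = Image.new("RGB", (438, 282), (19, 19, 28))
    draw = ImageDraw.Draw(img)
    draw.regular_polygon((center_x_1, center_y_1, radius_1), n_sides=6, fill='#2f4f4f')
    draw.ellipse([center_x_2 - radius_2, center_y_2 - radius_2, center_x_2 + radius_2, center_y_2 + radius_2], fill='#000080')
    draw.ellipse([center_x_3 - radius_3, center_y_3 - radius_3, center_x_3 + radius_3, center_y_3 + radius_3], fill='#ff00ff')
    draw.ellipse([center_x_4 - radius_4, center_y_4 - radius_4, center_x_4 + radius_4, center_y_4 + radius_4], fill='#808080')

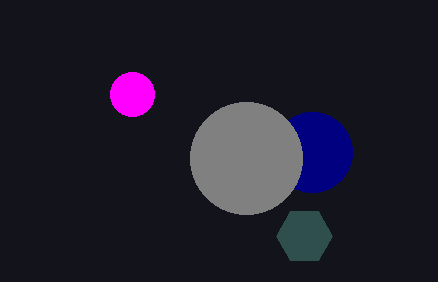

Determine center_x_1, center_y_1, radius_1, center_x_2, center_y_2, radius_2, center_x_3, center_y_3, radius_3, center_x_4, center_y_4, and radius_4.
center_x_1 = 304
center_y_1 = 236
radius_1 = 28
center_x_2 = 312
center_y_2 = 152
radius_2 = 40
center_x_3 = 132
center_y_3 = 94
radius_3 = 22
center_x_4 = 246
center_y_4 = 158
radius_4 = 56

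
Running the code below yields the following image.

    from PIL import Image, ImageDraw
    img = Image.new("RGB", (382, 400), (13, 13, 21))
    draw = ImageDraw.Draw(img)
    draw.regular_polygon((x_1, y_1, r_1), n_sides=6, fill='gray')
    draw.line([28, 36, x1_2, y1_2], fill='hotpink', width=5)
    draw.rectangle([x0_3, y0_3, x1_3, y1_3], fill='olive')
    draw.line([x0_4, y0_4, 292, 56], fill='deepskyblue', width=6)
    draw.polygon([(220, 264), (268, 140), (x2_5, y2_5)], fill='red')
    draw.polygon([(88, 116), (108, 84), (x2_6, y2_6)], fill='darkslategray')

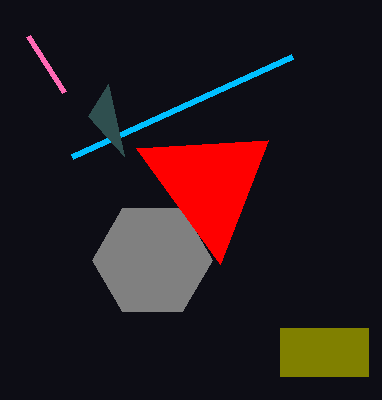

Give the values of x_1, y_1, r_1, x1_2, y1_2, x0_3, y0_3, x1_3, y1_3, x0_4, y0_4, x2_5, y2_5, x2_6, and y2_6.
x_1 = 152; y_1 = 260; r_1 = 60; x1_2 = 64; y1_2 = 92; x0_3 = 280; y0_3 = 328; x1_3 = 368; y1_3 = 376; x0_4 = 72; y0_4 = 156; x2_5 = 136; y2_5 = 148; x2_6 = 124; y2_6 = 156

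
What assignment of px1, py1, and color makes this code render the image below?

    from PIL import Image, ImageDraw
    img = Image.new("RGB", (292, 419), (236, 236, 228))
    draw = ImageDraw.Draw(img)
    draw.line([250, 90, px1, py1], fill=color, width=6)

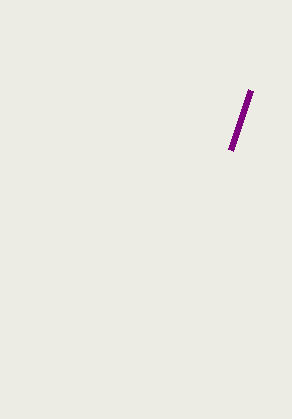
px1 = 230; py1 = 150; color = 'purple'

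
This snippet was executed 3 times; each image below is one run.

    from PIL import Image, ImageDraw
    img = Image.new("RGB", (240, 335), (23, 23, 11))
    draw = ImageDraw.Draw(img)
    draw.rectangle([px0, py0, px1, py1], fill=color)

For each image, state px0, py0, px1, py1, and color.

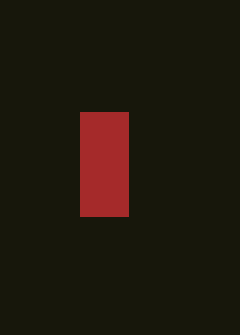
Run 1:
px0 = 80
py0 = 112
px1 = 128
py1 = 216
color = 'brown'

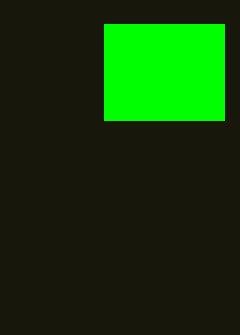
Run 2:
px0 = 104, py0 = 24, px1 = 224, py1 = 120, color = 'lime'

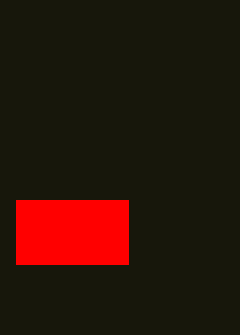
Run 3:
px0 = 16, py0 = 200, px1 = 128, py1 = 264, color = 'red'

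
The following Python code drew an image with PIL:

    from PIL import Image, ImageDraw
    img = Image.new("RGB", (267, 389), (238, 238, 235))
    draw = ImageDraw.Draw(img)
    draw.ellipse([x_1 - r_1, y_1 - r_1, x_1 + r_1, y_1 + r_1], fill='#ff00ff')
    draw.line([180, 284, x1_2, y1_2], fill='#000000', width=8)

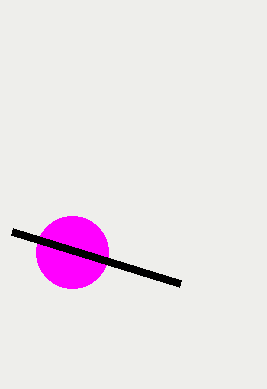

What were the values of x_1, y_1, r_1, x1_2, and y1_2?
x_1 = 72, y_1 = 252, r_1 = 36, x1_2 = 12, y1_2 = 232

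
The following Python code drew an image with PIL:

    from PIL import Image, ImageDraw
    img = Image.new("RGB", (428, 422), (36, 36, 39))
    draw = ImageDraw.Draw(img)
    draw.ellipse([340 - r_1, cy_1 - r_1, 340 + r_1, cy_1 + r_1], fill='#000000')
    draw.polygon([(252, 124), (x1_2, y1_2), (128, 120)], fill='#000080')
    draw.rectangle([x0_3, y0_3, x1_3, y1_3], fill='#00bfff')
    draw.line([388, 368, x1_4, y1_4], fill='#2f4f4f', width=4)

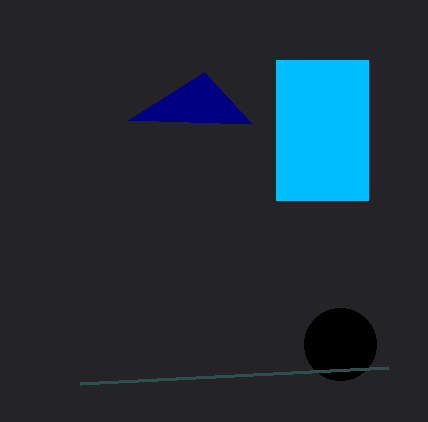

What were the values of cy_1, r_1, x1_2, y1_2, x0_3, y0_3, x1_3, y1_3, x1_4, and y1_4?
cy_1 = 344; r_1 = 36; x1_2 = 204; y1_2 = 72; x0_3 = 276; y0_3 = 60; x1_3 = 368; y1_3 = 200; x1_4 = 80; y1_4 = 384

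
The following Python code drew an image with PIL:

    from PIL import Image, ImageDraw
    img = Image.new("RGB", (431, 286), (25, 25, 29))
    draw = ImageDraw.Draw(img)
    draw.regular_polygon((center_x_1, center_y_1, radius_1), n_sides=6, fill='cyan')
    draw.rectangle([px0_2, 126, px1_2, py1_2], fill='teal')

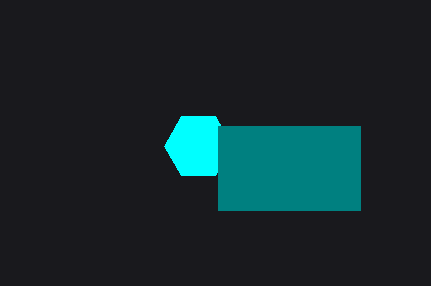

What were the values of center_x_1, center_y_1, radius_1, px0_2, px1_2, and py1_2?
center_x_1 = 198; center_y_1 = 146; radius_1 = 34; px0_2 = 218; px1_2 = 360; py1_2 = 210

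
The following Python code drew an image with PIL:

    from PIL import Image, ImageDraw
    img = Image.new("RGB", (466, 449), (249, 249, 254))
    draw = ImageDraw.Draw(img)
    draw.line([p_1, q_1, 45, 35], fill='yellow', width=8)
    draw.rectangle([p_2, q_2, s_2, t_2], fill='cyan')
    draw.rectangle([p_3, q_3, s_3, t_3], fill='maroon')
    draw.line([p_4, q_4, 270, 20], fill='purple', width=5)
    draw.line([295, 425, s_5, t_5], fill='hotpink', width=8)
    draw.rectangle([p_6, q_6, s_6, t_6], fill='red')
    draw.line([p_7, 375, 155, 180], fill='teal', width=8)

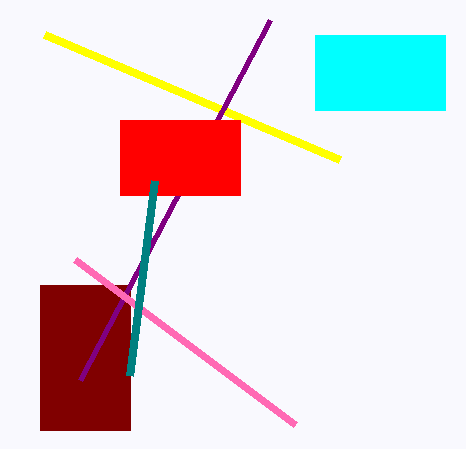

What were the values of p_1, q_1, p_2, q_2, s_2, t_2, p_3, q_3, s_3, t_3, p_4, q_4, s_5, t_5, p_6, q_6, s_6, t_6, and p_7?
p_1 = 340; q_1 = 160; p_2 = 315; q_2 = 35; s_2 = 445; t_2 = 110; p_3 = 40; q_3 = 285; s_3 = 130; t_3 = 430; p_4 = 80; q_4 = 380; s_5 = 75; t_5 = 260; p_6 = 120; q_6 = 120; s_6 = 240; t_6 = 195; p_7 = 130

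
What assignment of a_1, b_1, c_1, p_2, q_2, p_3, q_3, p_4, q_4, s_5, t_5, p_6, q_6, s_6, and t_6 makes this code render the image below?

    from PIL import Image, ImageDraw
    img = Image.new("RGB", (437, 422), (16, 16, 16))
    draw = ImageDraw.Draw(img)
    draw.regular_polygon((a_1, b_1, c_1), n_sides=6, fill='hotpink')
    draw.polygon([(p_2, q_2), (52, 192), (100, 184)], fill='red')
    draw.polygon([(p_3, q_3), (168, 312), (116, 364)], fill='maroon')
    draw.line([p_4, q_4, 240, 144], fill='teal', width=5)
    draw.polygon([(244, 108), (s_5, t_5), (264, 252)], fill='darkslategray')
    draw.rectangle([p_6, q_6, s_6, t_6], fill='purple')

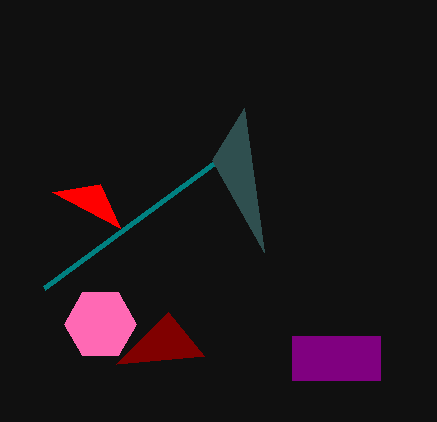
a_1 = 100; b_1 = 324; c_1 = 36; p_2 = 120; q_2 = 228; p_3 = 204; q_3 = 356; p_4 = 44; q_4 = 288; s_5 = 212; t_5 = 160; p_6 = 292; q_6 = 336; s_6 = 380; t_6 = 380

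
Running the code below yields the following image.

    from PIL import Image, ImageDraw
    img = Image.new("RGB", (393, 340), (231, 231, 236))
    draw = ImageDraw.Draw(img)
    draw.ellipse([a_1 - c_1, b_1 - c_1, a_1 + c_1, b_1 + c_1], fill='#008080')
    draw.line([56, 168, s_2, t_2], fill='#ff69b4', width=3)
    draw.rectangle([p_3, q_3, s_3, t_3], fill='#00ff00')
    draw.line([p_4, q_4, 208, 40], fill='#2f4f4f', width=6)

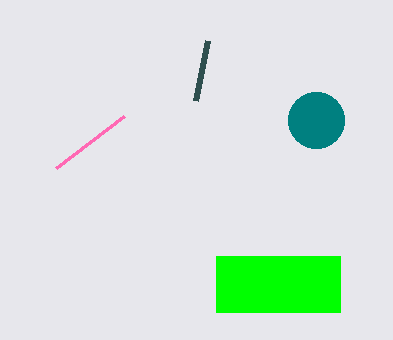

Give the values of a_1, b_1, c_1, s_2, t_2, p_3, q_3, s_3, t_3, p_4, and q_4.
a_1 = 316
b_1 = 120
c_1 = 28
s_2 = 124
t_2 = 116
p_3 = 216
q_3 = 256
s_3 = 340
t_3 = 312
p_4 = 196
q_4 = 100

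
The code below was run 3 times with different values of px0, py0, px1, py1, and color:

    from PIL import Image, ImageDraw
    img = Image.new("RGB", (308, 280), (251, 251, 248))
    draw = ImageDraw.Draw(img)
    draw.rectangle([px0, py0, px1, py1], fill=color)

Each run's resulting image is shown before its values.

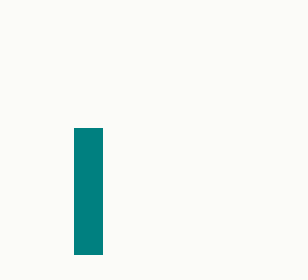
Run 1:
px0 = 74, py0 = 128, px1 = 102, py1 = 254, color = 'teal'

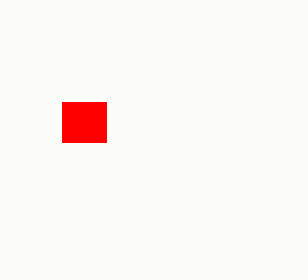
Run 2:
px0 = 62; py0 = 102; px1 = 106; py1 = 142; color = 'red'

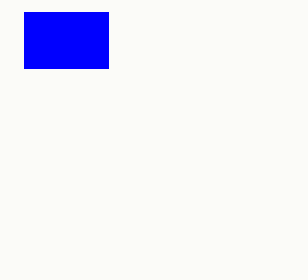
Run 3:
px0 = 24; py0 = 12; px1 = 108; py1 = 68; color = 'blue'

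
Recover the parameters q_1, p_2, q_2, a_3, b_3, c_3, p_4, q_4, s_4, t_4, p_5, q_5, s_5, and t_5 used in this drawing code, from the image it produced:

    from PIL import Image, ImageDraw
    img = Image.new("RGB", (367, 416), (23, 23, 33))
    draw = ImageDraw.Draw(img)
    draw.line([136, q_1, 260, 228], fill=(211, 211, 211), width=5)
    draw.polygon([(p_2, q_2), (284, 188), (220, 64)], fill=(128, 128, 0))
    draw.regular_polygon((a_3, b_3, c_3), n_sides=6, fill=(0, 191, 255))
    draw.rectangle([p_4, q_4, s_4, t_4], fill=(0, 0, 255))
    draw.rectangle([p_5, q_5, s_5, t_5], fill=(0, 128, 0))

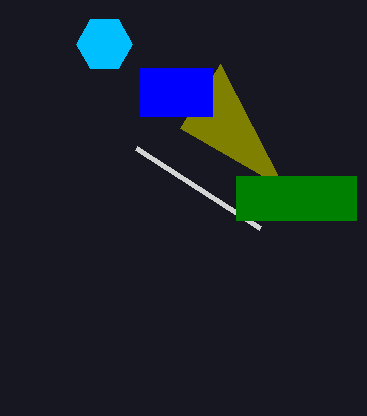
q_1 = 148; p_2 = 180; q_2 = 128; a_3 = 104; b_3 = 44; c_3 = 28; p_4 = 140; q_4 = 68; s_4 = 212; t_4 = 116; p_5 = 236; q_5 = 176; s_5 = 356; t_5 = 220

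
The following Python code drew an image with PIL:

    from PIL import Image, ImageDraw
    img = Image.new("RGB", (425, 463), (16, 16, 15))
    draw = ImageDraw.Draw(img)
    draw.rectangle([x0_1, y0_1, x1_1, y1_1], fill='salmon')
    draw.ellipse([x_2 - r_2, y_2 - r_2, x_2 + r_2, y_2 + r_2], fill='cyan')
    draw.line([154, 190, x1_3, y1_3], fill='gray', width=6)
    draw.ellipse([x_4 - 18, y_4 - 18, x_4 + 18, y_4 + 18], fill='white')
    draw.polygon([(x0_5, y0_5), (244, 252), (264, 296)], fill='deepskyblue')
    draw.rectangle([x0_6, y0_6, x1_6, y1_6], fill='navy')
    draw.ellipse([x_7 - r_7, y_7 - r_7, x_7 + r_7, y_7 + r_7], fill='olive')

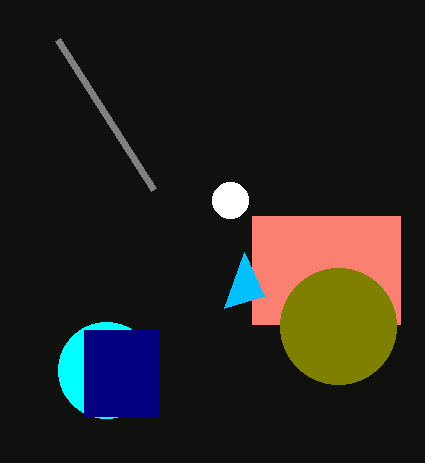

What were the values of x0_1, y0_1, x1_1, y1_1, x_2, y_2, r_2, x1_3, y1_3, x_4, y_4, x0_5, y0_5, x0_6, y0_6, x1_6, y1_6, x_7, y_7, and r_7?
x0_1 = 252; y0_1 = 216; x1_1 = 400; y1_1 = 324; x_2 = 106; y_2 = 370; r_2 = 48; x1_3 = 58; y1_3 = 40; x_4 = 230; y_4 = 200; x0_5 = 224; y0_5 = 308; x0_6 = 84; y0_6 = 330; x1_6 = 158; y1_6 = 416; x_7 = 338; y_7 = 326; r_7 = 58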